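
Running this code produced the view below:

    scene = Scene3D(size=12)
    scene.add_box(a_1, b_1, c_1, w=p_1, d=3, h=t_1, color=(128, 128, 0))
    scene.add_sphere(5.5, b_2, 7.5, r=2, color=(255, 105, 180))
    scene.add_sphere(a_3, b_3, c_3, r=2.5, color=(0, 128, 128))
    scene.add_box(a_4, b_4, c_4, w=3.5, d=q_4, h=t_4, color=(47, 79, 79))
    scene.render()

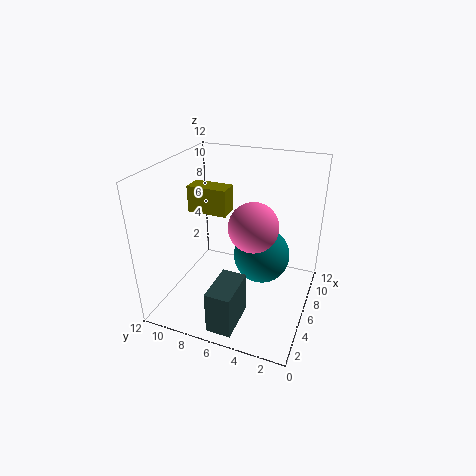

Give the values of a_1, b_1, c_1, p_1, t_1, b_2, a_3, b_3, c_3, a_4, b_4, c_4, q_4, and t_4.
a_1 = 3.5, b_1 = 6, c_1 = 9, p_1 = 1.5, t_1 = 2, b_2 = 4.5, a_3 = 8, b_3 = 4.5, c_3 = 3.5, a_4 = 0.5, b_4 = 4.5, c_4 = 0.5, q_4 = 2, t_4 = 3.5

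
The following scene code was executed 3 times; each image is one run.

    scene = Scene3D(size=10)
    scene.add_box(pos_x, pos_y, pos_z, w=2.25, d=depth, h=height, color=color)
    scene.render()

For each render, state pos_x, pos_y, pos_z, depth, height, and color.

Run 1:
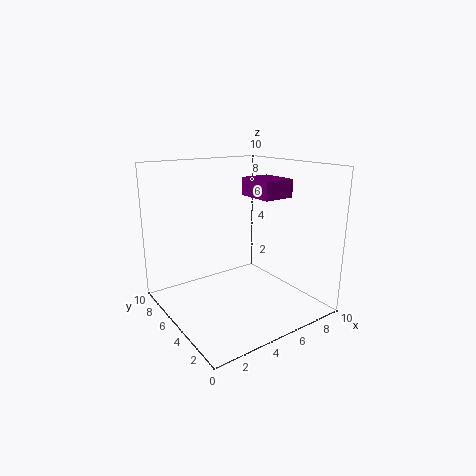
pos_x = 6, pos_y = 3.25, pos_z = 7.75, depth = 2.75, height = 1.25, color = 'purple'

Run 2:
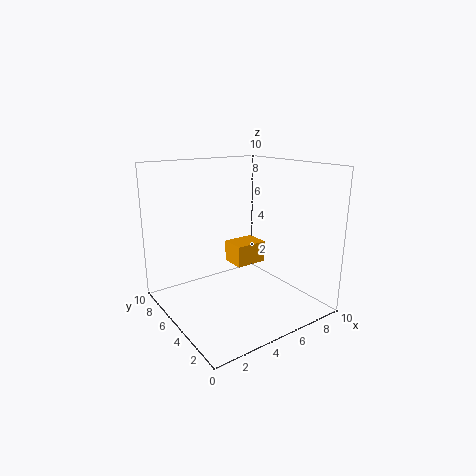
pos_x = 4.75, pos_y = 4.5, pos_z = 3, depth = 1.75, height = 1.5, color = 'orange'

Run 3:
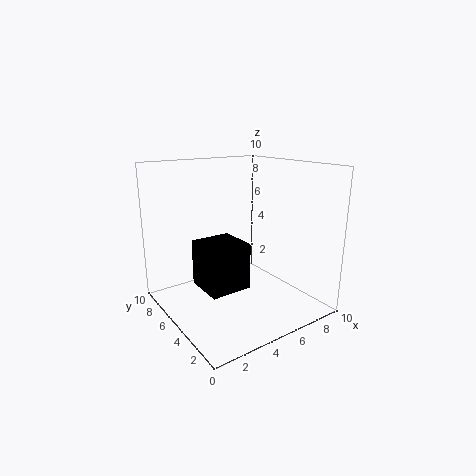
pos_x = 0.25, pos_y = 0.25, pos_z = 4, depth = 2.25, height = 2.5, color = 'black'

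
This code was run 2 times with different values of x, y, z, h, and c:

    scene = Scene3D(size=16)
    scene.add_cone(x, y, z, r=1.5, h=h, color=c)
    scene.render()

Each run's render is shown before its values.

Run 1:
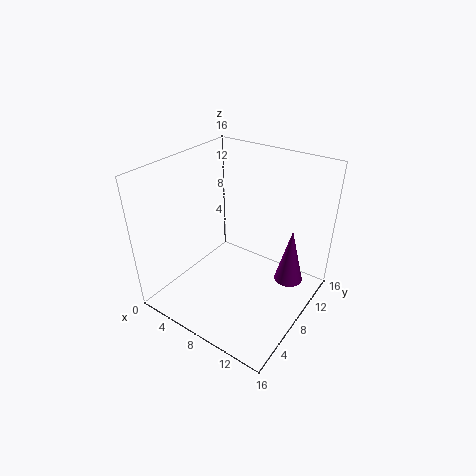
x = 14
y = 9
z = 4.5
h = 6
c = 'purple'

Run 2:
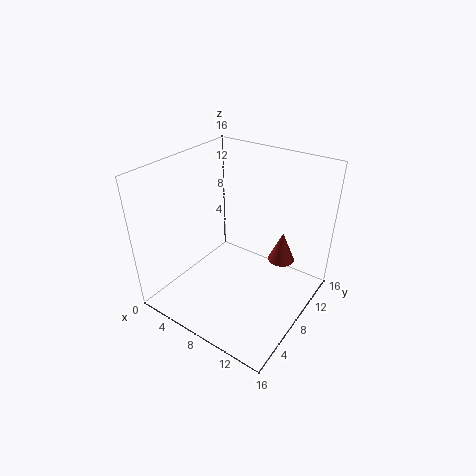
x = 12
y = 11
z = 5
h = 3.5
c = 'brown'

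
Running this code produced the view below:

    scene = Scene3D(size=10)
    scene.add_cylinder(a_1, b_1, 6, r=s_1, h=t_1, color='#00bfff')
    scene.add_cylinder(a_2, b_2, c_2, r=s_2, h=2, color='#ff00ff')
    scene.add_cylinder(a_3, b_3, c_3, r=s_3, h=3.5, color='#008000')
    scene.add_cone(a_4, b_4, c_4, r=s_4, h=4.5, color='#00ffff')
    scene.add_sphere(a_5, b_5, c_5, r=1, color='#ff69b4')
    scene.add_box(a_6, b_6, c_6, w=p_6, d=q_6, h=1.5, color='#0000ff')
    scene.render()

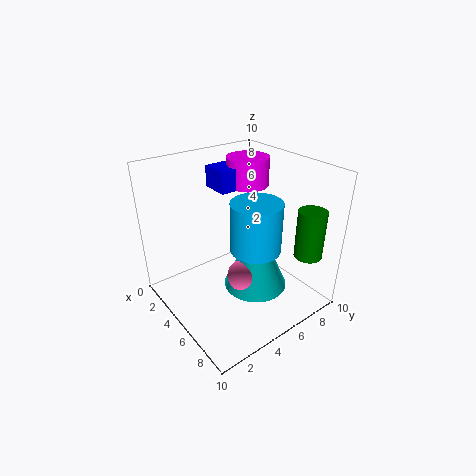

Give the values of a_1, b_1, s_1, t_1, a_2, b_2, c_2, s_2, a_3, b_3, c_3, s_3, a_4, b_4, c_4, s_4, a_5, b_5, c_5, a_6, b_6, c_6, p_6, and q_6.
a_1 = 8; b_1 = 4; s_1 = 1.5; t_1 = 3; a_2 = 3.5; b_2 = 7; c_2 = 8; s_2 = 1.5; a_3 = 8; b_3 = 9; c_3 = 3.5; s_3 = 1; a_4 = 7.5; b_4 = 4.5; c_4 = 3; s_4 = 2; a_5 = 7.5; b_5 = 3.5; c_5 = 4; a_6 = 2; b_6 = 4.5; c_6 = 8; p_6 = 2; q_6 = 3.5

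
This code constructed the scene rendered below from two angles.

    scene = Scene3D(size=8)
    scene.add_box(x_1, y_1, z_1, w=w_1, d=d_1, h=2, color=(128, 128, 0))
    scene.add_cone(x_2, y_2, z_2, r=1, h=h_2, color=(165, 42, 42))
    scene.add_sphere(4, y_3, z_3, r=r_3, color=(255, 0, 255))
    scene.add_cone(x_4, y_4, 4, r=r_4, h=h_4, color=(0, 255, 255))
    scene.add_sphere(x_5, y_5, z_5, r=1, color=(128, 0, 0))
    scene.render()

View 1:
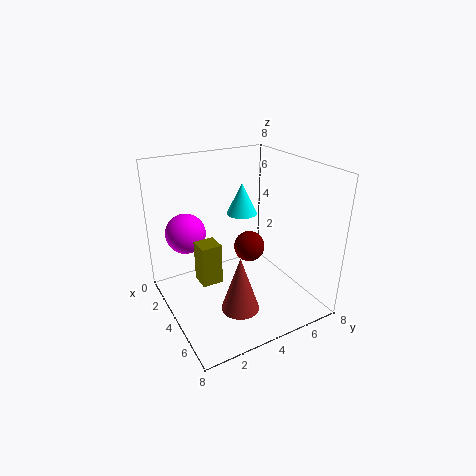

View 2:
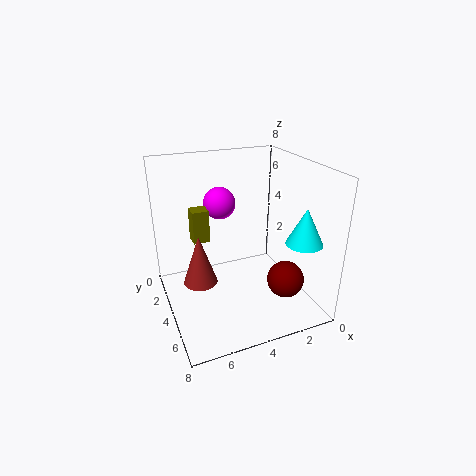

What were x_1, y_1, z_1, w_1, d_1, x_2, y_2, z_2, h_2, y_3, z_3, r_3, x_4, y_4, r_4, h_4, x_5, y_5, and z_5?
x_1 = 5
y_1 = 1
z_1 = 3
w_1 = 1
d_1 = 1
x_2 = 6
y_2 = 3
z_2 = 1
h_2 = 3
y_3 = 1
z_3 = 5
r_3 = 1
x_4 = 1
y_4 = 6
r_4 = 1
h_4 = 2
x_5 = 2
y_5 = 6
z_5 = 2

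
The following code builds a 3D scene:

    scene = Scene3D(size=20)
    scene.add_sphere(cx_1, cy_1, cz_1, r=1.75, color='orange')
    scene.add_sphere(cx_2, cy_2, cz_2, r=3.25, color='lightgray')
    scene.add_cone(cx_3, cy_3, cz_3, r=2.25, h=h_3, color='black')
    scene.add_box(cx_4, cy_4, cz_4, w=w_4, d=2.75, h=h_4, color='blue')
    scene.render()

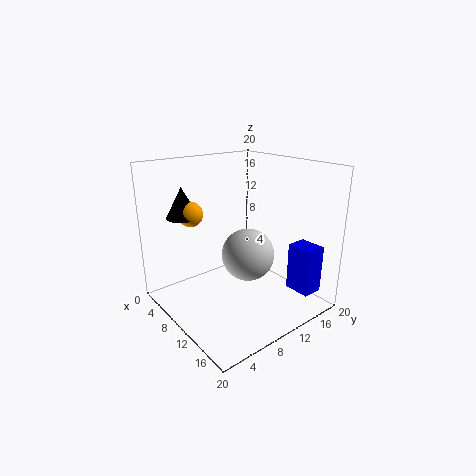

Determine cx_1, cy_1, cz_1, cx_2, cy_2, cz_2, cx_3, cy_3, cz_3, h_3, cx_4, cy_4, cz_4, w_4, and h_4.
cx_1 = 5.5, cy_1 = 5.25, cz_1 = 13.25, cx_2 = 14.5, cy_2 = 8, cz_2 = 9.75, cx_3 = 4.75, cy_3 = 4.5, cz_3 = 12.75, h_3 = 4.25, cx_4 = 16.25, cy_4 = 13.5, cz_4 = 4, w_4 = 3.5, h_4 = 6.25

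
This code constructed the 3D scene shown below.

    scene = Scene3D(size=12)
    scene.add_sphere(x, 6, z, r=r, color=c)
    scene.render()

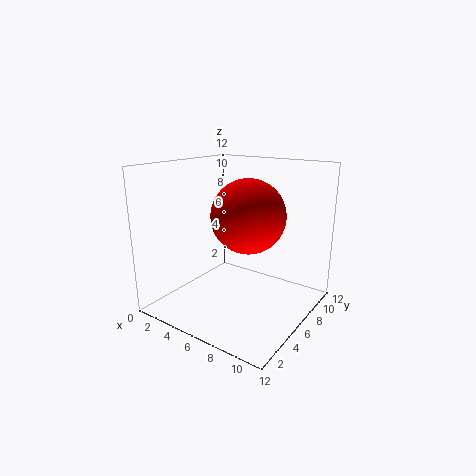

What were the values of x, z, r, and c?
x = 7; z = 8; r = 3; c = 'red'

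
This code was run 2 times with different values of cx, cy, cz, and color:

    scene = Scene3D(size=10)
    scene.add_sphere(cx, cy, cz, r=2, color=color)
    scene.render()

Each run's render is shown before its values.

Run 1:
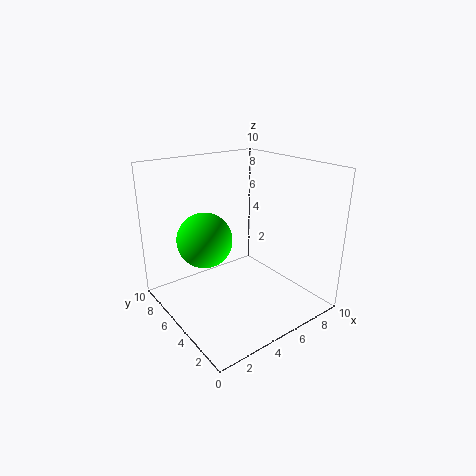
cx = 3.5
cy = 7
cz = 4.5
color = 'lime'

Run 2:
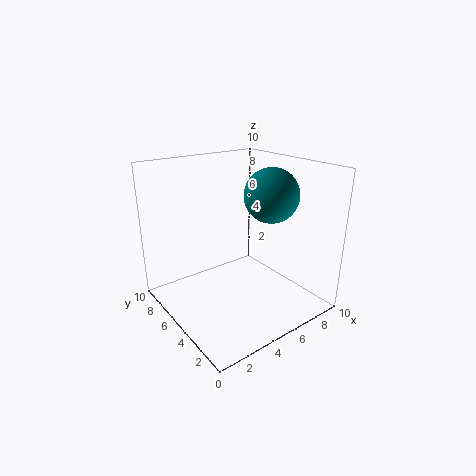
cx = 8
cy = 5
cz = 7.5
color = 'teal'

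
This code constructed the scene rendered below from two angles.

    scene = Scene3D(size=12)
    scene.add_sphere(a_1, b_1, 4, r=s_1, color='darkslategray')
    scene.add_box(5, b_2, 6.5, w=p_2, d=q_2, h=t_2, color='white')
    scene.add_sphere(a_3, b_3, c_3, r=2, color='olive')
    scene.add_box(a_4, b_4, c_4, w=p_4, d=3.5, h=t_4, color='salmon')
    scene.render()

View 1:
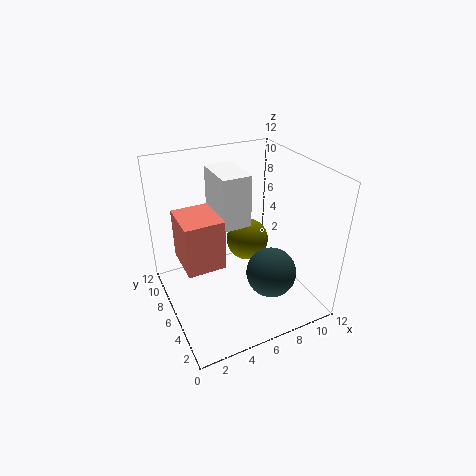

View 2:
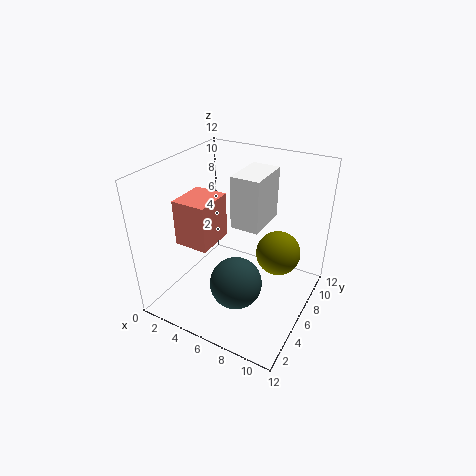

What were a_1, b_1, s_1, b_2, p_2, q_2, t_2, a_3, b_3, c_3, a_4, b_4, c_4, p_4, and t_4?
a_1 = 7.5; b_1 = 3; s_1 = 2; b_2 = 6.5; p_2 = 2.5; q_2 = 4; t_2 = 4.5; a_3 = 8.5; b_3 = 9; c_3 = 3.5; a_4 = 1; b_4 = 4; c_4 = 5; p_4 = 3; t_4 = 4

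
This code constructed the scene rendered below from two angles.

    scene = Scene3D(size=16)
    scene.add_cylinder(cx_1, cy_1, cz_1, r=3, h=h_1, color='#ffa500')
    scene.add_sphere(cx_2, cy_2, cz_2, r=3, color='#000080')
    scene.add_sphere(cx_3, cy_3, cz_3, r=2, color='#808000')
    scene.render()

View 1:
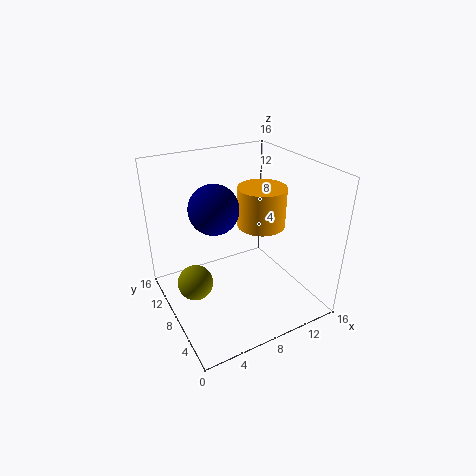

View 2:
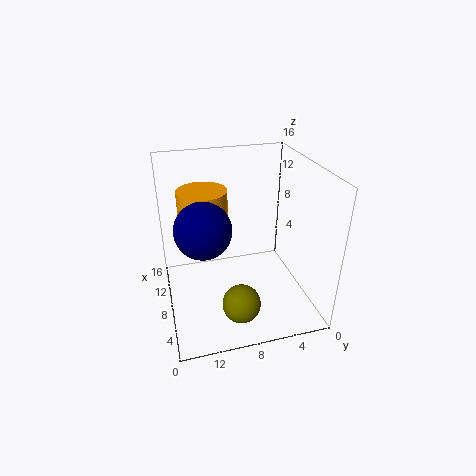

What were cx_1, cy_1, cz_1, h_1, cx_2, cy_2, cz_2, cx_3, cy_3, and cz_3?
cx_1 = 13
cy_1 = 11
cz_1 = 7
h_1 = 5
cx_2 = 7
cy_2 = 12
cz_2 = 10
cx_3 = 3
cy_3 = 9
cz_3 = 3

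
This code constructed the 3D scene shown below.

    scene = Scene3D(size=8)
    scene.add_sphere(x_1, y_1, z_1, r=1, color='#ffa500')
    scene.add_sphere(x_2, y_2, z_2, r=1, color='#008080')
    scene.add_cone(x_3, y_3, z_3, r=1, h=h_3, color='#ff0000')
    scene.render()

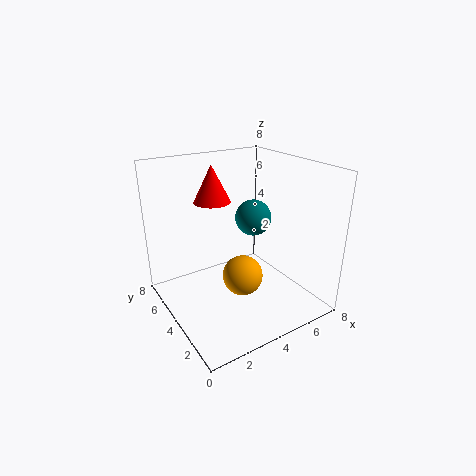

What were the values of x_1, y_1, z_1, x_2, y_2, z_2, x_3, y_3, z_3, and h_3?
x_1 = 3, y_1 = 2, z_1 = 3, x_2 = 5, y_2 = 4, z_2 = 5, x_3 = 3, y_3 = 5, z_3 = 6, h_3 = 2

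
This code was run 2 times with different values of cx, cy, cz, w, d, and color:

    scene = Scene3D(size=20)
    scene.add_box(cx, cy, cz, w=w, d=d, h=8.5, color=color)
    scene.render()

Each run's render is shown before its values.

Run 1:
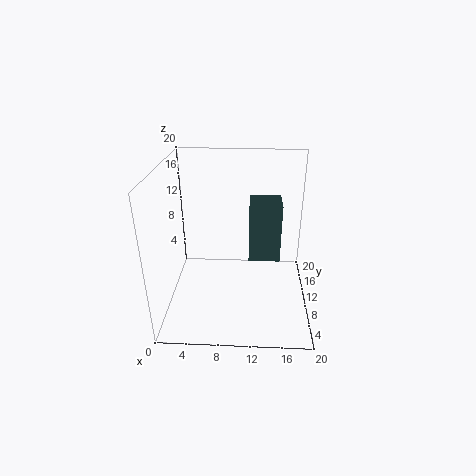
cx = 11.5, cy = 10.5, cz = 6, w = 4.5, d = 4.5, color = 'darkslategray'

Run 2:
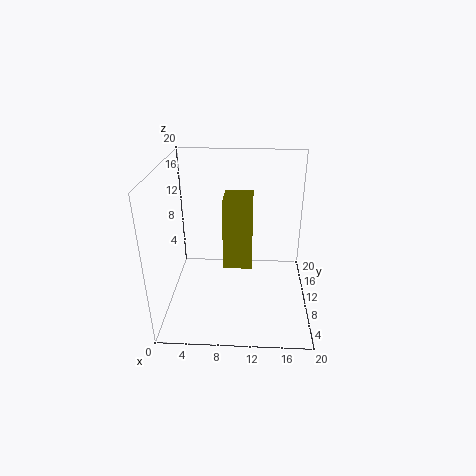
cx = 8.5, cy = 4, cz = 9, w = 3.5, d = 4.5, color = 'olive'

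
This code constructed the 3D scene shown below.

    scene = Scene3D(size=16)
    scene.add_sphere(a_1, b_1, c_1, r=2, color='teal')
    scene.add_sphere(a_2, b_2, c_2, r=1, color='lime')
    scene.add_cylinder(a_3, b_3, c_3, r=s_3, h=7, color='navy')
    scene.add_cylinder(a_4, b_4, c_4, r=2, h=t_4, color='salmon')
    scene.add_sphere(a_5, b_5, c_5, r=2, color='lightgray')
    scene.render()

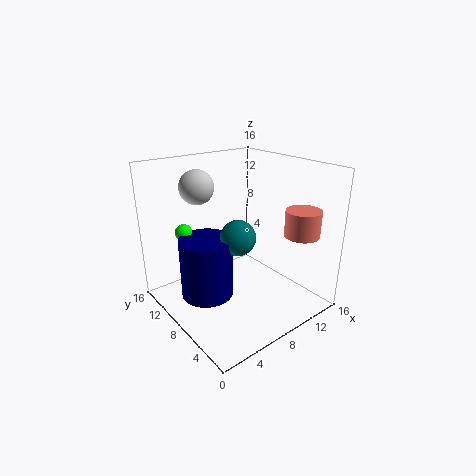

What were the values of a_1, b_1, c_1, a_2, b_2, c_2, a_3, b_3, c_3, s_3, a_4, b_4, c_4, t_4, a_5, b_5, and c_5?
a_1 = 8
b_1 = 8
c_1 = 8
a_2 = 4
b_2 = 13
c_2 = 8
a_3 = 5
b_3 = 10
c_3 = 1
s_3 = 3
a_4 = 14
b_4 = 4
c_4 = 8
t_4 = 3
a_5 = 6
b_5 = 13
c_5 = 13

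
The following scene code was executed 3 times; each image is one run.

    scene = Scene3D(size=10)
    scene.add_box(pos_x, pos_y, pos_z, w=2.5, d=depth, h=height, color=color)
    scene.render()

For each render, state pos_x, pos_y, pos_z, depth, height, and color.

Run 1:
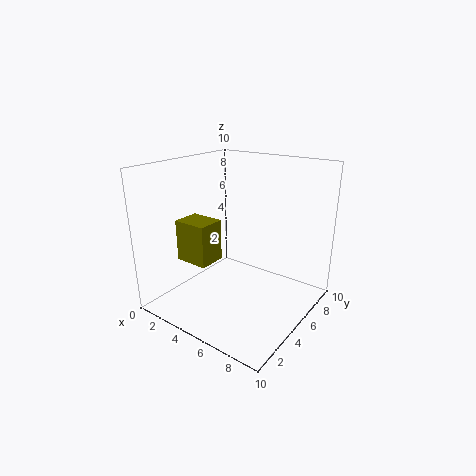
pos_x = 1
pos_y = 3
pos_z = 3
depth = 2
height = 3
color = 'olive'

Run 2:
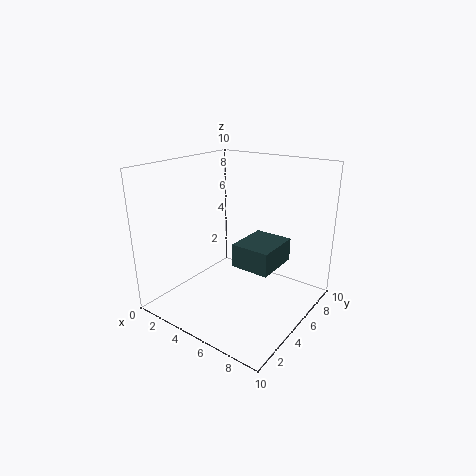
pos_x = 6
pos_y = 3
pos_z = 4
depth = 3
height = 1.5
color = 'darkslategray'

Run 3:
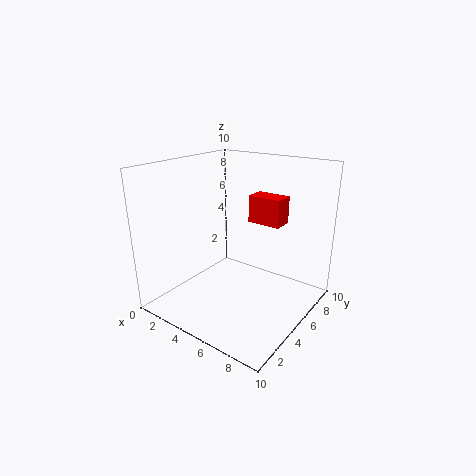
pos_x = 4.5
pos_y = 7
pos_z = 5.5
depth = 1.5
height = 2
color = 'red'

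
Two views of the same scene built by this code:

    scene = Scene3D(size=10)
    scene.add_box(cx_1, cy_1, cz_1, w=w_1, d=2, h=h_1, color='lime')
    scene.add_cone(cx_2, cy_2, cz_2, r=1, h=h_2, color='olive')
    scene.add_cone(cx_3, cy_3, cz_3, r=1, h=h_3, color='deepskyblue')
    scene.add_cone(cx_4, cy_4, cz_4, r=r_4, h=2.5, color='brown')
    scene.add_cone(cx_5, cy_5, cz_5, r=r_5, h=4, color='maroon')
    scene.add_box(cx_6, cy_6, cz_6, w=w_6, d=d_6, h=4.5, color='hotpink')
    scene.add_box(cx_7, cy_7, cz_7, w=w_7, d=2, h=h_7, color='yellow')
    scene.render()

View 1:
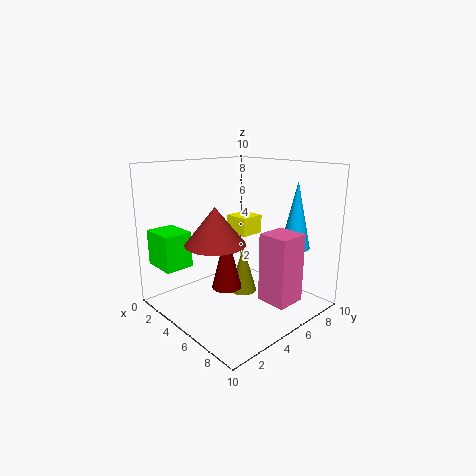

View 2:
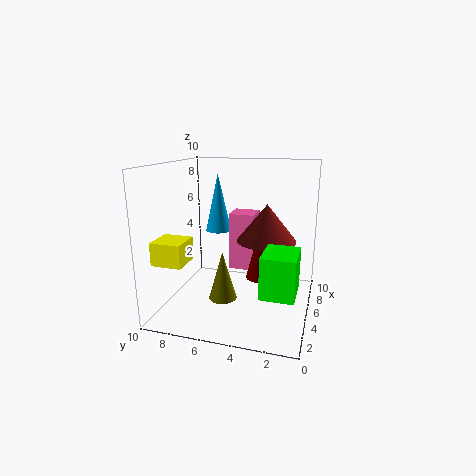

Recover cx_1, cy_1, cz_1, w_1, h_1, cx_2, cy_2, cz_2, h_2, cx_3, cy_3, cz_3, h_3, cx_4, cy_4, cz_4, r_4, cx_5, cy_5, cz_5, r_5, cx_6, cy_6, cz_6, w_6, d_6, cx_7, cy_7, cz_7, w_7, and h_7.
cx_1 = 0.5
cy_1 = 0.5
cz_1 = 3
w_1 = 2.5
h_1 = 2.5
cx_2 = 4.5
cy_2 = 6
cz_2 = 0.5
h_2 = 3.5
cx_3 = 8
cy_3 = 7.5
cz_3 = 4.5
h_3 = 4.5
cx_4 = 5
cy_4 = 3
cz_4 = 5
r_4 = 2
cx_5 = 5.5
cy_5 = 3.5
cz_5 = 2
r_5 = 1
cx_6 = 7.5
cy_6 = 4.5
cz_6 = 1.5
w_6 = 2
d_6 = 2
cx_7 = 1
cy_7 = 7.5
cz_7 = 4
w_7 = 2
h_7 = 1.5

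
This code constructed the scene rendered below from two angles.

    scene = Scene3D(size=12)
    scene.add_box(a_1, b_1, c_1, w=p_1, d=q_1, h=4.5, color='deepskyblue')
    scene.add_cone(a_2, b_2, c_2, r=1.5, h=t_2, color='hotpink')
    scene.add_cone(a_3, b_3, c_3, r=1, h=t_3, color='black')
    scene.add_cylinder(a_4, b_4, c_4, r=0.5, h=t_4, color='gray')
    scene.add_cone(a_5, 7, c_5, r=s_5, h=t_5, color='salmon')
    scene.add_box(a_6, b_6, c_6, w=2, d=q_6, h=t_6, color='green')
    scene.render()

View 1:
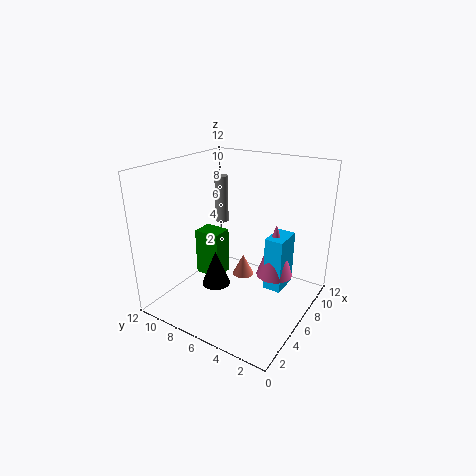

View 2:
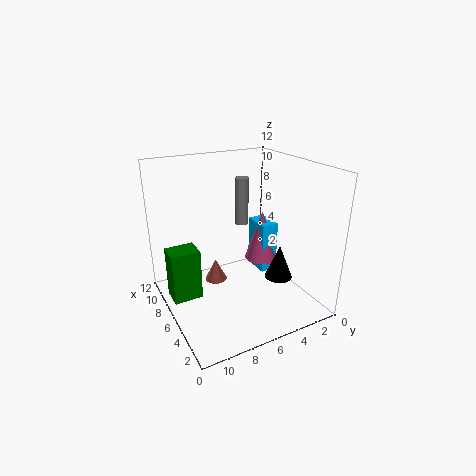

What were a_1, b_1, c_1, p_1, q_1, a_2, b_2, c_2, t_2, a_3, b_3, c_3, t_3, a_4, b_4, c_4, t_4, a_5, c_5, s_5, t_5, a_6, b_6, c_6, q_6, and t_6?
a_1 = 6, b_1 = 2, c_1 = 2, p_1 = 2.5, q_1 = 1.5, a_2 = 7, b_2 = 3, c_2 = 3, t_2 = 4.5, a_3 = 1.5, b_3 = 5, c_3 = 4.5, t_3 = 2.5, a_4 = 4.5, b_4 = 6.5, c_4 = 8, t_4 = 3.5, a_5 = 8.5, c_5 = 1, s_5 = 1, t_5 = 2, a_6 = 7, b_6 = 9, c_6 = 0.5, q_6 = 2.5, t_6 = 4.5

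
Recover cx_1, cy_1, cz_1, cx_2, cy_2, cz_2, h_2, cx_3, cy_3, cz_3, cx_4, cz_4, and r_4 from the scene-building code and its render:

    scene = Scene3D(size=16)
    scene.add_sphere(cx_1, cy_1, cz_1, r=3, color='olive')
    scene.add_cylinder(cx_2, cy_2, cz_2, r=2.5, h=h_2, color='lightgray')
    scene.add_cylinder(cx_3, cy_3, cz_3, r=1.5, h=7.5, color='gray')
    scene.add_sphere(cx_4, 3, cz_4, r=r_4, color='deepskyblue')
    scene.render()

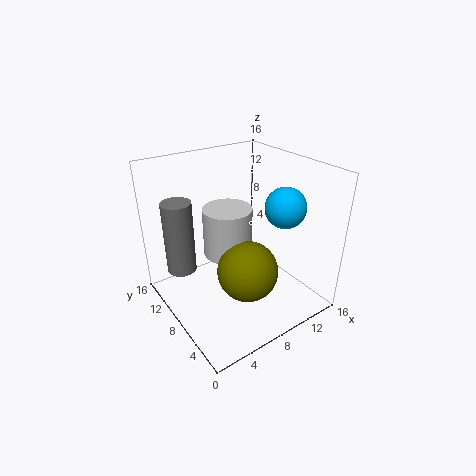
cx_1 = 6
cy_1 = 3.5
cz_1 = 7
cx_2 = 6
cy_2 = 7
cz_2 = 7.5
h_2 = 5
cx_3 = 1.5
cy_3 = 9
cz_3 = 6
cx_4 = 10
cz_4 = 13
r_4 = 2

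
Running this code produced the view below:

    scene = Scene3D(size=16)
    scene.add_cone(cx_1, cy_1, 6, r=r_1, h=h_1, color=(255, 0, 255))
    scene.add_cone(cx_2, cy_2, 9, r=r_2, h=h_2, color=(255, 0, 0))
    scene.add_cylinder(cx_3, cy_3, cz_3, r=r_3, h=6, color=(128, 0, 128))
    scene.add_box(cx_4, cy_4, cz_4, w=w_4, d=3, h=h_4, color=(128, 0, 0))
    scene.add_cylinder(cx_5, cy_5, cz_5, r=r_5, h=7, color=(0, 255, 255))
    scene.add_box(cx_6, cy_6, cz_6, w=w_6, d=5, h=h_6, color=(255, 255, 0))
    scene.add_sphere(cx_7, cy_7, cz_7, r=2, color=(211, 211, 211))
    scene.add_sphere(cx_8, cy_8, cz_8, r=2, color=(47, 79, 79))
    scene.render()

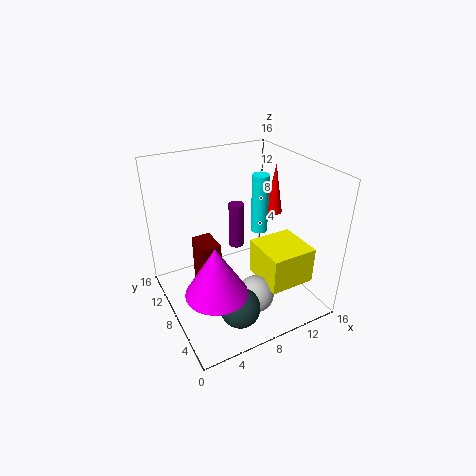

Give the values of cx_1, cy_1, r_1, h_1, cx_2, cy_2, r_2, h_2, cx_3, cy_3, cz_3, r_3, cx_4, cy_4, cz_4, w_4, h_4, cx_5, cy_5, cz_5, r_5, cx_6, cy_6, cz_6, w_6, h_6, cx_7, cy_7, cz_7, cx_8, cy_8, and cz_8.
cx_1 = 3, cy_1 = 3, r_1 = 3, h_1 = 5, cx_2 = 14, cy_2 = 10, r_2 = 1, h_2 = 6, cx_3 = 11, cy_3 = 14, cz_3 = 3, r_3 = 1, cx_4 = 3, cy_4 = 6, cz_4 = 3, w_4 = 2, h_4 = 6, cx_5 = 12, cy_5 = 10, cz_5 = 7, r_5 = 1, cx_6 = 9, cy_6 = 2, cz_6 = 4, w_6 = 5, h_6 = 4, cx_7 = 8, cy_7 = 4, cz_7 = 3, cx_8 = 5, cy_8 = 2, cz_8 = 4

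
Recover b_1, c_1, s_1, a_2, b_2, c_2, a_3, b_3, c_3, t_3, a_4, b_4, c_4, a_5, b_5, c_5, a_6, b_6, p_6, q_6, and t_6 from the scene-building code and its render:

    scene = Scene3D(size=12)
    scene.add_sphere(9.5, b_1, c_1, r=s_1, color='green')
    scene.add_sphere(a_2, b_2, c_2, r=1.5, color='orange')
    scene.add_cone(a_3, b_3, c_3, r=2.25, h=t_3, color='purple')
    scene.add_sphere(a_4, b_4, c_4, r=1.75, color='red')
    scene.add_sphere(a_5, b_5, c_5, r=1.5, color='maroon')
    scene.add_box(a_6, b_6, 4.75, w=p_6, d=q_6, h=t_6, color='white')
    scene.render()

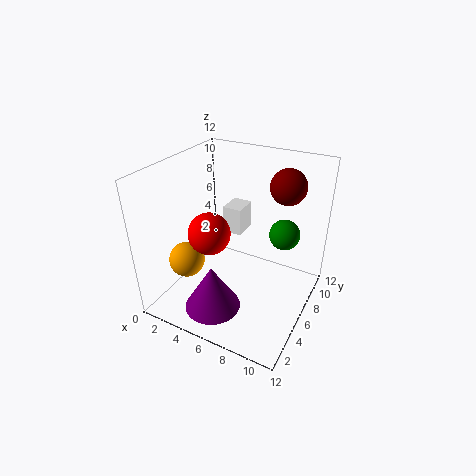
b_1 = 7.5
c_1 = 6.5
s_1 = 1.25
a_2 = 2.25
b_2 = 3.75
c_2 = 4
a_3 = 5.5
b_3 = 2.5
c_3 = 1.25
t_3 = 3.75
a_4 = 4
b_4 = 4.75
c_4 = 6.5
a_5 = 9
b_5 = 9
c_5 = 10
a_6 = 3.25
b_6 = 8.25
p_6 = 1.75
q_6 = 2.25
t_6 = 2.5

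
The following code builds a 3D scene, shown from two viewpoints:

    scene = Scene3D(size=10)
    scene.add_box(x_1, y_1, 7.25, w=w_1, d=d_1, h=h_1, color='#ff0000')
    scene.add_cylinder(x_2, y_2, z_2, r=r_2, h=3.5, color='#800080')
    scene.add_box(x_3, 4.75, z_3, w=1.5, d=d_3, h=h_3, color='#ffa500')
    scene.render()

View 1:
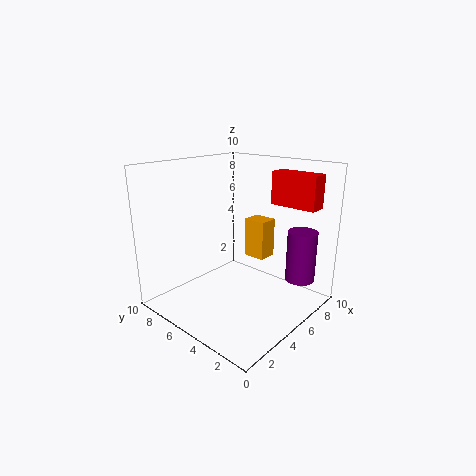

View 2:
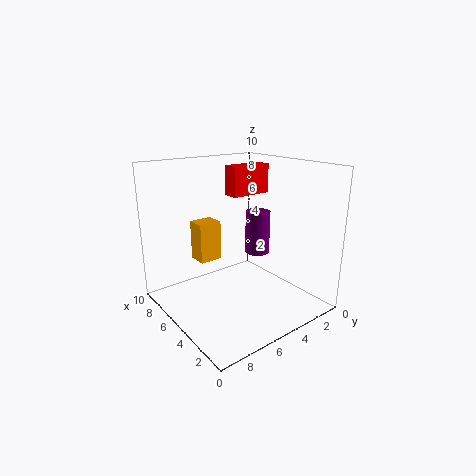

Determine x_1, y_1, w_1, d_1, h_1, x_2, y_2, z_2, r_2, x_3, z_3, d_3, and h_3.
x_1 = 7, y_1 = 0.5, w_1 = 1.25, d_1 = 3.25, h_1 = 2.25, x_2 = 7.25, y_2 = 1.25, z_2 = 2.25, r_2 = 1, x_3 = 7.5, z_3 = 2.5, d_3 = 1.75, h_3 = 3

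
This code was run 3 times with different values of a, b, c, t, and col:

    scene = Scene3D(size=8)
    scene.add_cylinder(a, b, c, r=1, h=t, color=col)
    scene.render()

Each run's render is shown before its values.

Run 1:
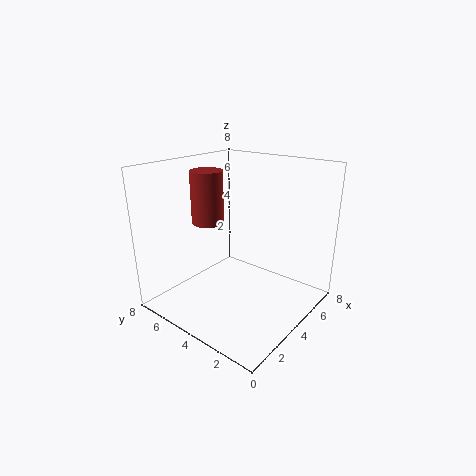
a = 4.75
b = 7
c = 4
t = 3.25
col = 'brown'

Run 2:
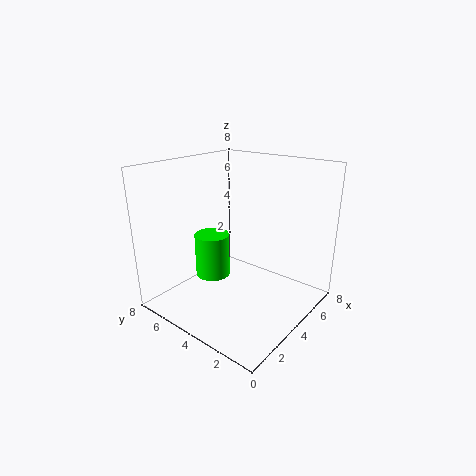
a = 3.5
b = 5.5
c = 1.5
t = 2.5
col = 'lime'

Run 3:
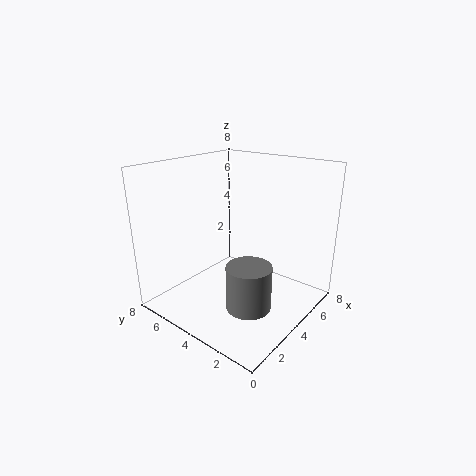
a = 1
b = 1
c = 2.5
t = 2
col = 'gray'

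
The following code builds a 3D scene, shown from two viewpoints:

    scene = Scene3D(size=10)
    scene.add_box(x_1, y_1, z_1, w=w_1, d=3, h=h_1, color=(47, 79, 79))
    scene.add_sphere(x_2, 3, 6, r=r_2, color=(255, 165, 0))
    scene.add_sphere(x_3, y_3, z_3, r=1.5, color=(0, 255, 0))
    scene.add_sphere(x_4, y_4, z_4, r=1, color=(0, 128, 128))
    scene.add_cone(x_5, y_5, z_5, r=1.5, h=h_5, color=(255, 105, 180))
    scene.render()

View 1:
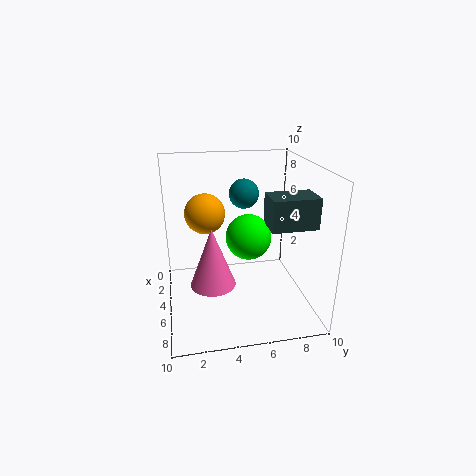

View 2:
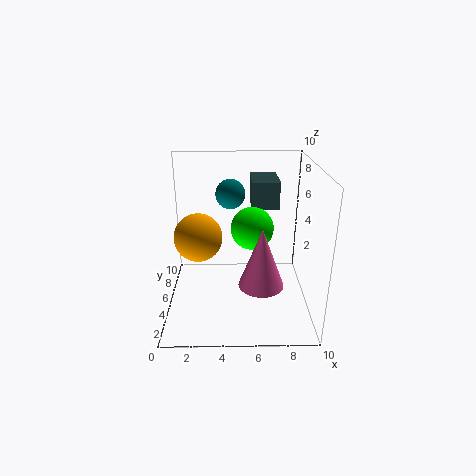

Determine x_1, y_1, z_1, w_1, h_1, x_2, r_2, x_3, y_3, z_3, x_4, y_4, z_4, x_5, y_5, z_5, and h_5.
x_1 = 6
y_1 = 6.5
z_1 = 6.5
w_1 = 2
h_1 = 2
x_2 = 2.5
r_2 = 1.5
x_3 = 6
y_3 = 5.5
z_3 = 5.5
x_4 = 4.5
y_4 = 5.5
z_4 = 8
x_5 = 6.5
y_5 = 3
z_5 = 2.5
h_5 = 4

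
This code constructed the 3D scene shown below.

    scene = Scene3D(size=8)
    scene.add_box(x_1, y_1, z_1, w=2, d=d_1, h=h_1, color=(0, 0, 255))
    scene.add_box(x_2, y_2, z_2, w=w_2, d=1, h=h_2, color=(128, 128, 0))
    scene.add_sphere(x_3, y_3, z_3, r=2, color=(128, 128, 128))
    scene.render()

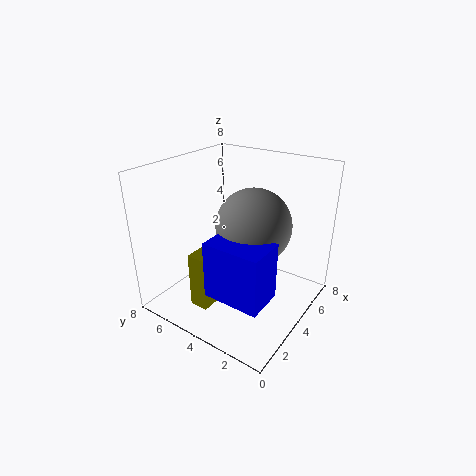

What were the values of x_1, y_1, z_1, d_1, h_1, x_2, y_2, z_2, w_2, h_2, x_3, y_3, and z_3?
x_1 = 1
y_1 = 1
z_1 = 2
d_1 = 3
h_1 = 3
x_2 = 1
y_2 = 4
z_2 = 1
w_2 = 2
h_2 = 3
x_3 = 4
y_3 = 3
z_3 = 5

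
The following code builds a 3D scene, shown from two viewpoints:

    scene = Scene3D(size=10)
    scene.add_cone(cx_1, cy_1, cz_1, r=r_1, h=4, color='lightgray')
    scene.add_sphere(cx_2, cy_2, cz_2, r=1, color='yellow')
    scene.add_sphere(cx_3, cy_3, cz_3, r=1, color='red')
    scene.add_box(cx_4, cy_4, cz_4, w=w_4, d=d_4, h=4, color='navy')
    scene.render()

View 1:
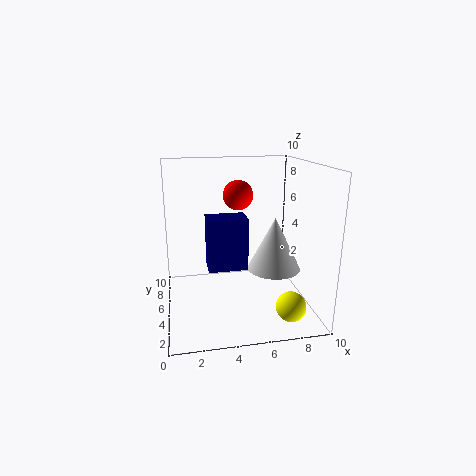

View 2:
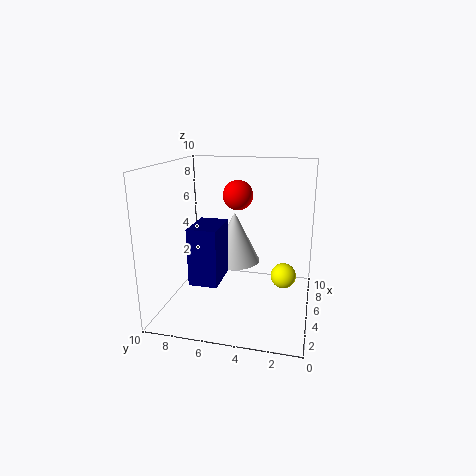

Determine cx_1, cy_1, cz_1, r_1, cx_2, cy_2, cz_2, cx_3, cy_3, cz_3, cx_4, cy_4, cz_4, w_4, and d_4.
cx_1 = 8
cy_1 = 6
cz_1 = 2
r_1 = 2
cx_2 = 8
cy_2 = 2
cz_2 = 1
cx_3 = 5
cy_3 = 5
cz_3 = 8
cx_4 = 3
cy_4 = 6
cz_4 = 2
w_4 = 3
d_4 = 2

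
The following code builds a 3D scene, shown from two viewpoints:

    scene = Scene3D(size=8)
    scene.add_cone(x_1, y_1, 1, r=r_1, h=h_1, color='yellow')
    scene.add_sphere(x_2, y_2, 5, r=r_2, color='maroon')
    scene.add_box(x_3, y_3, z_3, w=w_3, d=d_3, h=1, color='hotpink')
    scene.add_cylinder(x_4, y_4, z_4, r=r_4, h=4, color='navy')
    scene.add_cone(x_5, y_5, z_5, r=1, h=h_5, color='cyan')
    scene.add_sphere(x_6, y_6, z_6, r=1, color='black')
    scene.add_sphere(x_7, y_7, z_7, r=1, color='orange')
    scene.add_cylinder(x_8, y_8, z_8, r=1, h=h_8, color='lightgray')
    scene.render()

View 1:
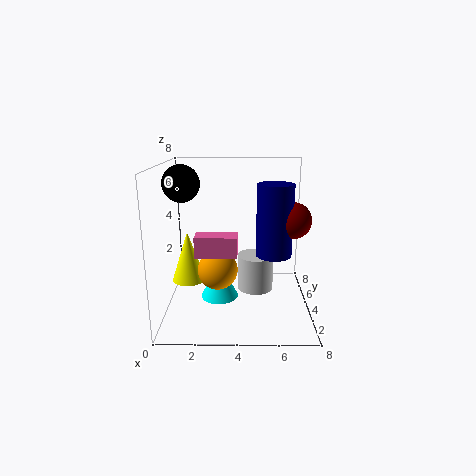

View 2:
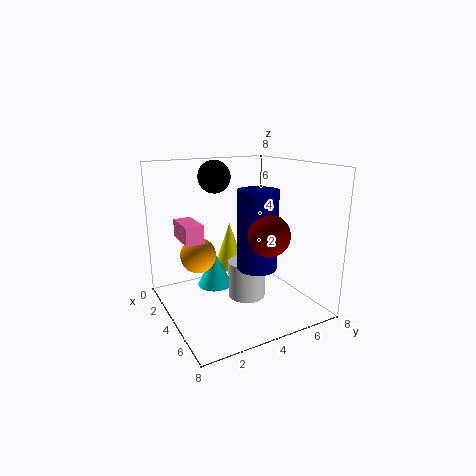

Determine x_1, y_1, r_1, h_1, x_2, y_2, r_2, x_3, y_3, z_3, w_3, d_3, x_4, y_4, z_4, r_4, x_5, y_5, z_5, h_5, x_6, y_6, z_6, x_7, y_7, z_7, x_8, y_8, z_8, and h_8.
x_1 = 1; y_1 = 5; r_1 = 1; h_1 = 3; x_2 = 7; y_2 = 4; r_2 = 1; x_3 = 2; y_3 = 1; z_3 = 4; w_3 = 2; d_3 = 1; x_4 = 6; y_4 = 4; z_4 = 3; r_4 = 1; x_5 = 3; y_5 = 3; z_5 = 1; h_5 = 2; x_6 = 1; y_6 = 4; z_6 = 7; x_7 = 3; y_7 = 2; z_7 = 3; x_8 = 5; y_8 = 4; z_8 = 1; h_8 = 2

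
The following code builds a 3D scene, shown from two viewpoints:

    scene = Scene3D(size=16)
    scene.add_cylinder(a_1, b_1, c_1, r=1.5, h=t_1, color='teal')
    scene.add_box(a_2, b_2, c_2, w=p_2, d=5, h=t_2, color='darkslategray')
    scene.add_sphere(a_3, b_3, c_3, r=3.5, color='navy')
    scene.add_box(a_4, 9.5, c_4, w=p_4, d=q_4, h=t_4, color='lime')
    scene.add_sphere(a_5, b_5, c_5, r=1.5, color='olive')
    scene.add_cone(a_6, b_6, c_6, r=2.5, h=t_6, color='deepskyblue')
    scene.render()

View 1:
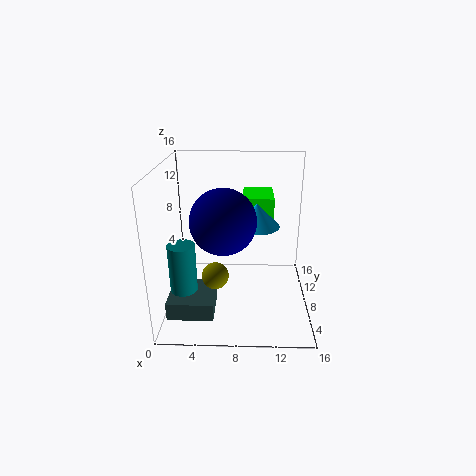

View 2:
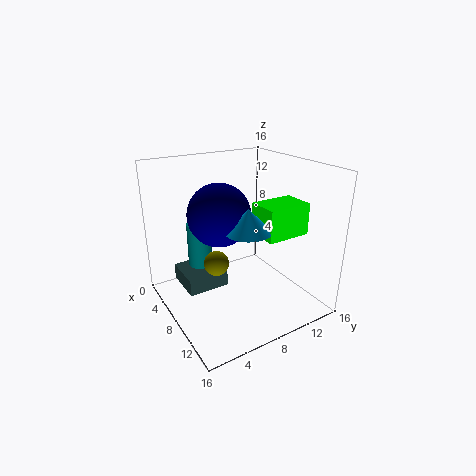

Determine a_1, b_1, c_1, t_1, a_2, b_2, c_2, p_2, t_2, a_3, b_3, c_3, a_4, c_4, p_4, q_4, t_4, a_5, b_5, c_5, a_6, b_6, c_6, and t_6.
a_1 = 2, b_1 = 6, c_1 = 2, t_1 = 6, a_2 = 0.5, b_2 = 3, c_2 = 0.5, p_2 = 5, t_2 = 2, a_3 = 6.5, b_3 = 6.5, c_3 = 10.5, a_4 = 8.5, c_4 = 8.5, p_4 = 3.5, q_4 = 5, t_4 = 3.5, a_5 = 5.5, b_5 = 6.5, c_5 = 4, a_6 = 10, b_6 = 8, c_6 = 9.5, t_6 = 2.5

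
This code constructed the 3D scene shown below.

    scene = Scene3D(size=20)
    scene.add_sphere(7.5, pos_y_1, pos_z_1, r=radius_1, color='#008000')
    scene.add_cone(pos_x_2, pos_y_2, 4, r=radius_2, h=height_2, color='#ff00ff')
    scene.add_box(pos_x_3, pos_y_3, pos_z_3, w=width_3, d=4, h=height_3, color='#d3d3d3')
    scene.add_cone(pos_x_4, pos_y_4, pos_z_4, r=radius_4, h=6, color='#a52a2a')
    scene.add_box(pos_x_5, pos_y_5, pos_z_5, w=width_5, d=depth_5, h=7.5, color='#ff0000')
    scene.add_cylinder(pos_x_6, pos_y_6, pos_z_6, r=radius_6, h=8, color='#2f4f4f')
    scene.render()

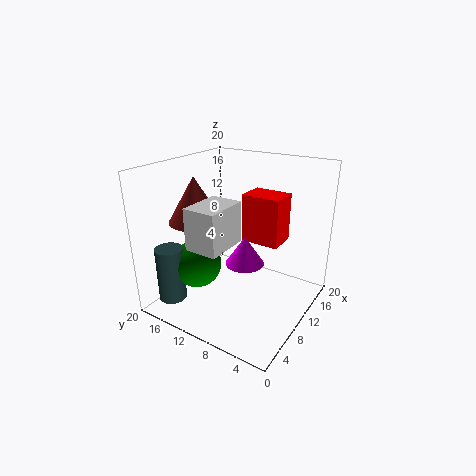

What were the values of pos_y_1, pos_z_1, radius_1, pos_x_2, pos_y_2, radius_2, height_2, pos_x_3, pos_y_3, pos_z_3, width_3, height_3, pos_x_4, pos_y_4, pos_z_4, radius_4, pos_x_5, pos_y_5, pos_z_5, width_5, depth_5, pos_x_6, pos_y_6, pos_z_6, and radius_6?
pos_y_1 = 15.5; pos_z_1 = 5.5; radius_1 = 3.5; pos_x_2 = 13.5; pos_y_2 = 11; radius_2 = 3; height_2 = 4.5; pos_x_3 = 0.5; pos_y_3 = 7; pos_z_3 = 12; width_3 = 5.5; height_3 = 5; pos_x_4 = 6; pos_y_4 = 14; pos_z_4 = 13; radius_4 = 3.5; pos_x_5 = 15; pos_y_5 = 6.5; pos_z_5 = 7; width_5 = 4.5; depth_5 = 6; pos_x_6 = 4.5; pos_y_6 = 18; pos_z_6 = 0.5; radius_6 = 2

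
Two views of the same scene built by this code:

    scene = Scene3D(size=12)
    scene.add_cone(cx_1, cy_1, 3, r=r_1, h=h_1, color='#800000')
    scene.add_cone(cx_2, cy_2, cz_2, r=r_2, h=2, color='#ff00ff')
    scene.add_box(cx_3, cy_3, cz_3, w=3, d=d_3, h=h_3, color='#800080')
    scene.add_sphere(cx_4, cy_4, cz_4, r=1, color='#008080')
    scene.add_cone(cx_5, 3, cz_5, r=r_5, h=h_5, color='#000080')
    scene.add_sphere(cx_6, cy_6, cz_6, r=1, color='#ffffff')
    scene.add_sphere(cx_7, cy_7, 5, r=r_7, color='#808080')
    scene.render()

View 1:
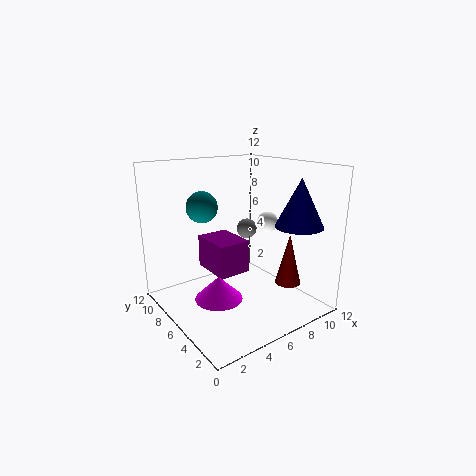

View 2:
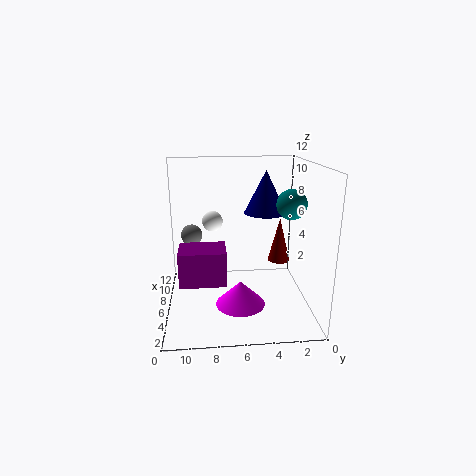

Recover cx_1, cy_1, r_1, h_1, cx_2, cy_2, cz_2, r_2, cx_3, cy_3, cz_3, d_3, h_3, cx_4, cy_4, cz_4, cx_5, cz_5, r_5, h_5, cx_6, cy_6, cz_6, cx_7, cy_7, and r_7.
cx_1 = 8; cy_1 = 2; r_1 = 1; h_1 = 4; cx_2 = 4; cy_2 = 6; cz_2 = 1; r_2 = 2; cx_3 = 5; cy_3 = 7; cz_3 = 2; d_3 = 4; h_3 = 3; cx_4 = 1; cy_4 = 3; cz_4 = 10; cx_5 = 10; cz_5 = 7; r_5 = 2; h_5 = 4; cx_6 = 11; cy_6 = 8; cz_6 = 6; cx_7 = 10; cy_7 = 10; r_7 = 1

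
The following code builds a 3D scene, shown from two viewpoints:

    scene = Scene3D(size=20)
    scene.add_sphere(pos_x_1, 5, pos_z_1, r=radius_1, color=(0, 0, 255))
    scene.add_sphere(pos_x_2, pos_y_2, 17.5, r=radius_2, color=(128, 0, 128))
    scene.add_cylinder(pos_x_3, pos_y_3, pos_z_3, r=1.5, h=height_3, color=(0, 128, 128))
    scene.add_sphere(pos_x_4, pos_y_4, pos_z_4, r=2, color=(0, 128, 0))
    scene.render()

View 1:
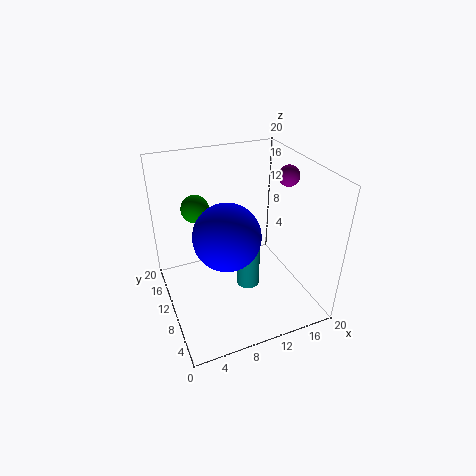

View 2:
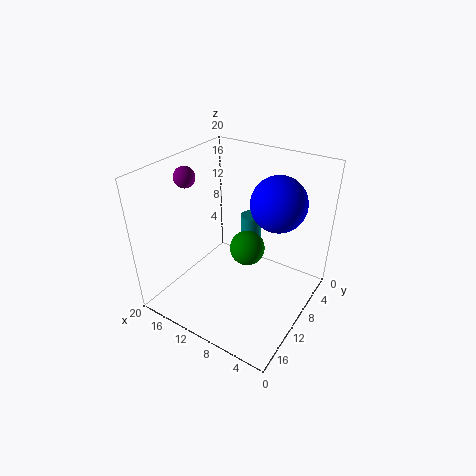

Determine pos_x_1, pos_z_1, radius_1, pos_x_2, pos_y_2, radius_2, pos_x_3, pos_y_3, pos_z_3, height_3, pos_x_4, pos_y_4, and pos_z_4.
pos_x_1 = 6.5
pos_z_1 = 14
radius_1 = 4
pos_x_2 = 18
pos_y_2 = 11
radius_2 = 1.5
pos_x_3 = 10
pos_y_3 = 6.5
pos_z_3 = 5
height_3 = 7
pos_x_4 = 5.5
pos_y_4 = 15
pos_z_4 = 13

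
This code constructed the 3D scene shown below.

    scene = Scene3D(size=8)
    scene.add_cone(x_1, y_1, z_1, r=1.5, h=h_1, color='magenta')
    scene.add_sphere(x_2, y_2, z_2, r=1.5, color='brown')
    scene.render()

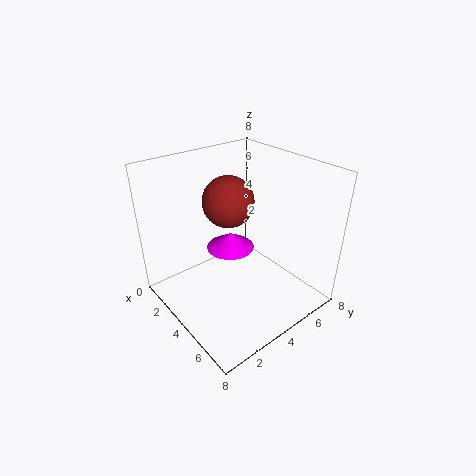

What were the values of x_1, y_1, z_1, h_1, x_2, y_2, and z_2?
x_1 = 2, y_1 = 5, z_1 = 2, h_1 = 1, x_2 = 2.5, y_2 = 4.5, z_2 = 5.5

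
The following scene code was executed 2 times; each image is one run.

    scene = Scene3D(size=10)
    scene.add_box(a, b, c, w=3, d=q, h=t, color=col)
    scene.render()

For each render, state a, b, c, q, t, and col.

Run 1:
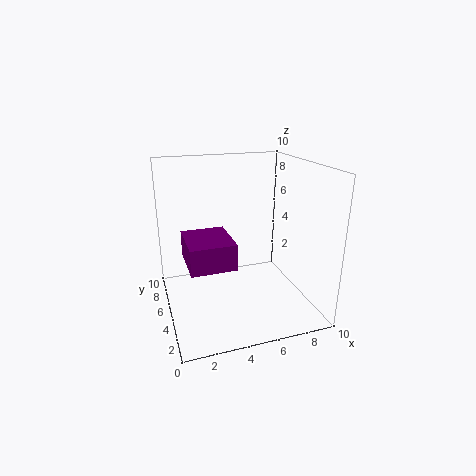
a = 1.25, b = 2.75, c = 3.75, q = 3.5, t = 1.75, col = 'purple'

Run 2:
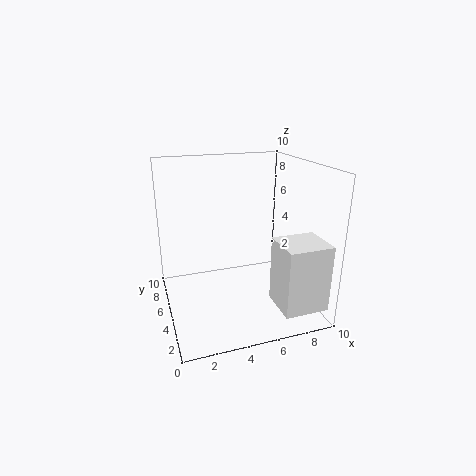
a = 6.75, b = 0.5, c = 1, q = 2.75, t = 4.5, col = 'white'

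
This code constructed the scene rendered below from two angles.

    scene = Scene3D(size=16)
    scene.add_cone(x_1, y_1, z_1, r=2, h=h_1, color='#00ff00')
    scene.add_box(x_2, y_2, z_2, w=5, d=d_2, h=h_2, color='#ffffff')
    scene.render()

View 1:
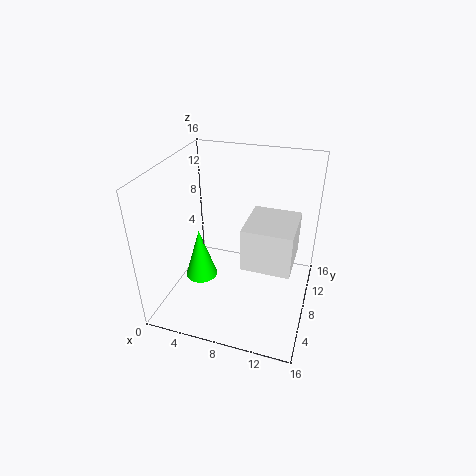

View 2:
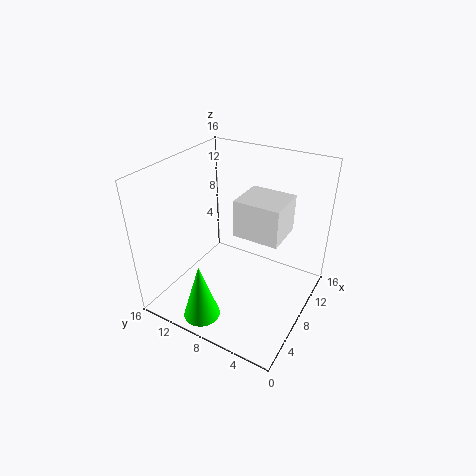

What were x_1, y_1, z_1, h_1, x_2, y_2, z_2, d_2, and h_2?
x_1 = 2.5
y_1 = 9.5
z_1 = 0.5
h_1 = 6.5
x_2 = 9.5
y_2 = 4
z_2 = 7
d_2 = 5.5
h_2 = 4.5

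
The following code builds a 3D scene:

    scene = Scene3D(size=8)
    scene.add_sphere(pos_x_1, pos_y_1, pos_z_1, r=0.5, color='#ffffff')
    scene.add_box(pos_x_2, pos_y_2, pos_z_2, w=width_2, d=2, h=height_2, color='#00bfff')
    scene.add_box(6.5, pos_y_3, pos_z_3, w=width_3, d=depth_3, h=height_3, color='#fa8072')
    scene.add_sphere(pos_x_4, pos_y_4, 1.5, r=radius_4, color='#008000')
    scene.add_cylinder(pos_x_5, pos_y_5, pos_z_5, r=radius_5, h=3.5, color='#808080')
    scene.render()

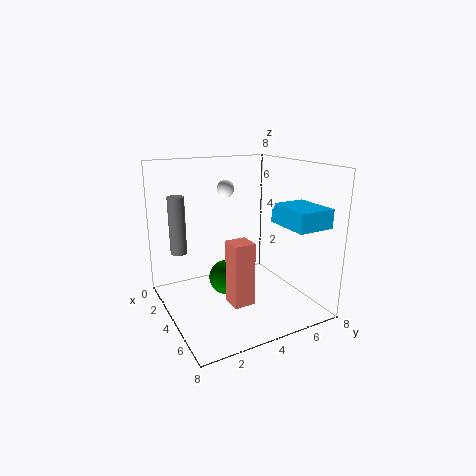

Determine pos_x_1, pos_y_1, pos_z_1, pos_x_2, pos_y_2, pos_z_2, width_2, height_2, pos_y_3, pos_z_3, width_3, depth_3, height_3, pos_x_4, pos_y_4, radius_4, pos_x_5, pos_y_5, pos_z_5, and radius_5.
pos_x_1 = 2.5
pos_y_1 = 4
pos_z_1 = 6.5
pos_x_2 = 5
pos_y_2 = 5.5
pos_z_2 = 5
width_2 = 2.5
height_2 = 1
pos_y_3 = 2
pos_z_3 = 2
width_3 = 1
depth_3 = 1
height_3 = 3
pos_x_4 = 3.5
pos_y_4 = 3.5
radius_4 = 1
pos_x_5 = 1
pos_y_5 = 1.5
pos_z_5 = 2.5
radius_5 = 0.5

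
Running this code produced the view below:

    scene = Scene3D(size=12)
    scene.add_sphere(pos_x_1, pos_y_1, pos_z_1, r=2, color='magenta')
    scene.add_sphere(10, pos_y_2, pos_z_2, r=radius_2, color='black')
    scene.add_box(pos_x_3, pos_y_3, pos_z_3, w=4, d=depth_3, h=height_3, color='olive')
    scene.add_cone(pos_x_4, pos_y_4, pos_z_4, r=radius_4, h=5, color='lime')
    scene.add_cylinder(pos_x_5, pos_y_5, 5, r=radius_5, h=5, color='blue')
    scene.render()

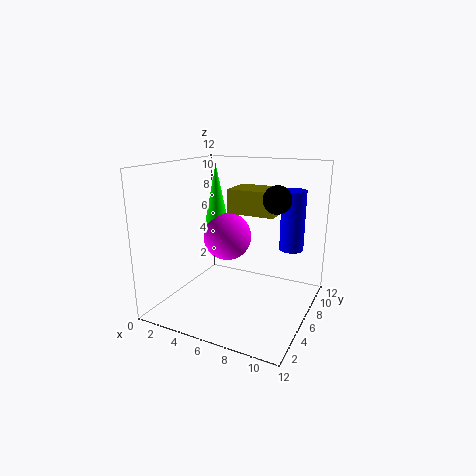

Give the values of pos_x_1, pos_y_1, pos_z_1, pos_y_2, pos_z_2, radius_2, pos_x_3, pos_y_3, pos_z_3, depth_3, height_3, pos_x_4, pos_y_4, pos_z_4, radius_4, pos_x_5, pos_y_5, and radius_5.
pos_x_1 = 5, pos_y_1 = 6, pos_z_1 = 6, pos_y_2 = 4, pos_z_2 = 10, radius_2 = 1, pos_x_3 = 5, pos_y_3 = 6, pos_z_3 = 8, depth_3 = 3, height_3 = 2, pos_x_4 = 4, pos_y_4 = 6, pos_z_4 = 7, radius_4 = 1, pos_x_5 = 10, pos_y_5 = 8, radius_5 = 1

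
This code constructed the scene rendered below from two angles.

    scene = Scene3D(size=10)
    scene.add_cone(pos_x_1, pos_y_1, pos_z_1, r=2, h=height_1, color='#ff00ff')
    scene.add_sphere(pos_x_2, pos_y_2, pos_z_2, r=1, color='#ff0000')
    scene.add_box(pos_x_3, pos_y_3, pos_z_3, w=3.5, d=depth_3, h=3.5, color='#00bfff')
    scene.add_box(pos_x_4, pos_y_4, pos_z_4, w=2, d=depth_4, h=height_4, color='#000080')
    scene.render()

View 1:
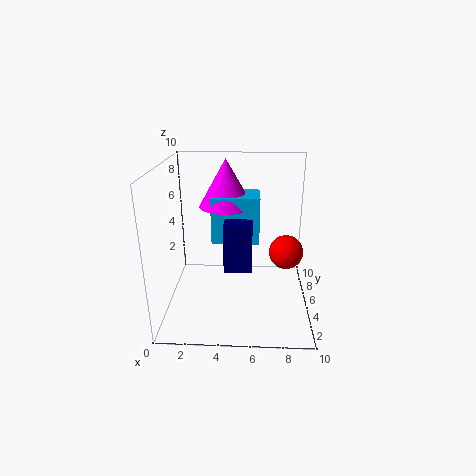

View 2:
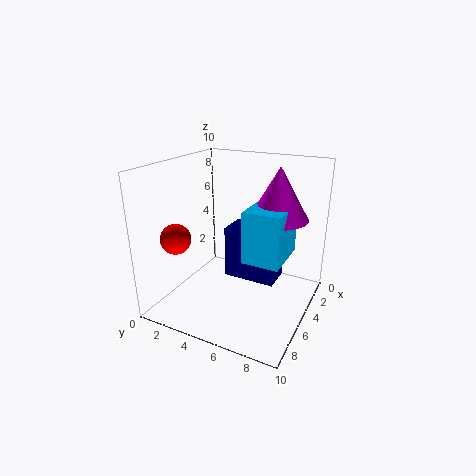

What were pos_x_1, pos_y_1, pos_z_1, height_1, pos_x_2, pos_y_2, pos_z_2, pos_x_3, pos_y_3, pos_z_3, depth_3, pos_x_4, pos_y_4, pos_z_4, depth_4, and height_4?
pos_x_1 = 4
pos_y_1 = 7.5
pos_z_1 = 6.5
height_1 = 3.5
pos_x_2 = 8
pos_y_2 = 2
pos_z_2 = 5.5
pos_x_3 = 3
pos_y_3 = 6
pos_z_3 = 4
depth_3 = 2.5
pos_x_4 = 4
pos_y_4 = 4.5
pos_z_4 = 2.5
depth_4 = 3.5
height_4 = 3.5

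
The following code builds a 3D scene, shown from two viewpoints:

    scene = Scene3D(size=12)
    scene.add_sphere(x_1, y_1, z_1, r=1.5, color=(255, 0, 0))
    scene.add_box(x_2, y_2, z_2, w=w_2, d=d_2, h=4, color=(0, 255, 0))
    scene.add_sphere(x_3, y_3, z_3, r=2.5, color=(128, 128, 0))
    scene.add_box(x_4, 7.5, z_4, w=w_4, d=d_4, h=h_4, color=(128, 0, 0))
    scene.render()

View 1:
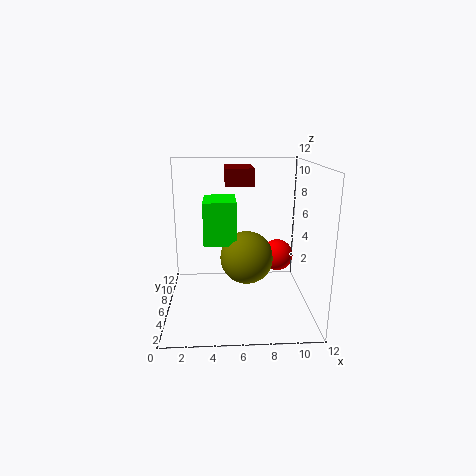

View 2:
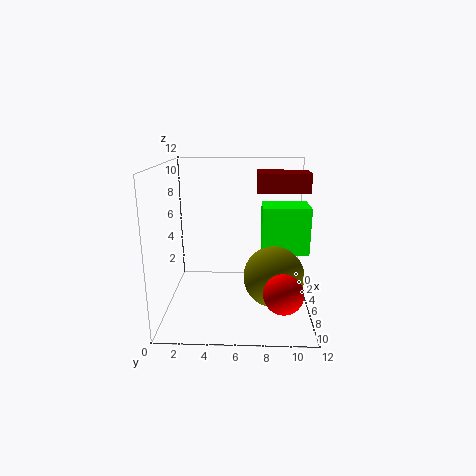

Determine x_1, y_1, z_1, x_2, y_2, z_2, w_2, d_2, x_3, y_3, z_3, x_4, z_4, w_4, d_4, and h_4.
x_1 = 10, y_1 = 9.5, z_1 = 3, x_2 = 3, y_2 = 8, z_2 = 4.5, w_2 = 3, d_2 = 4, x_3 = 7, y_3 = 9, z_3 = 3, x_4 = 5, z_4 = 10, w_4 = 2.5, d_4 = 4, h_4 = 1.5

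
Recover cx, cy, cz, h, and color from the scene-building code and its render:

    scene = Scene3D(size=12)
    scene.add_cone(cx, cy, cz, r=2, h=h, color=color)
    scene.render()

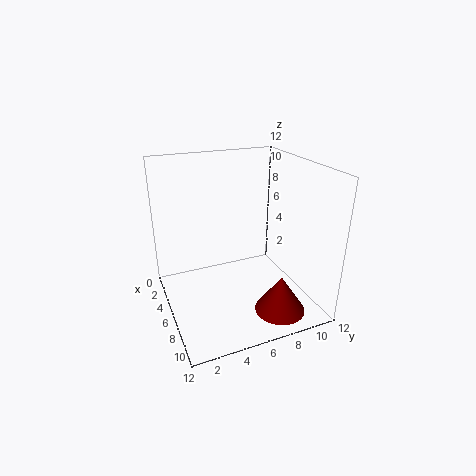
cx = 10, cy = 8, cz = 1, h = 3, color = 'maroon'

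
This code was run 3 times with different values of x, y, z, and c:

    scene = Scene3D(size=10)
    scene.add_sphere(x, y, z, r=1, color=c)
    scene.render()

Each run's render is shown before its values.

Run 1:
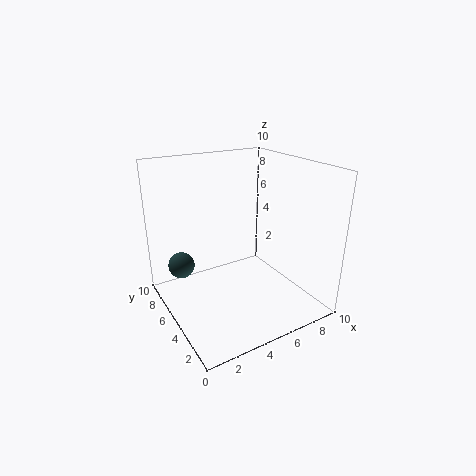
x = 2, y = 8.5, z = 2, c = 'darkslategray'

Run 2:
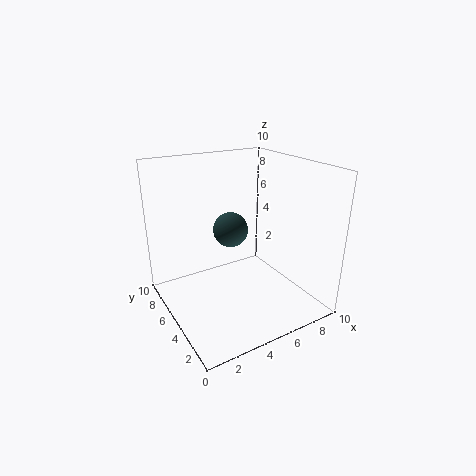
x = 3, y = 2.5, z = 7, c = 'darkslategray'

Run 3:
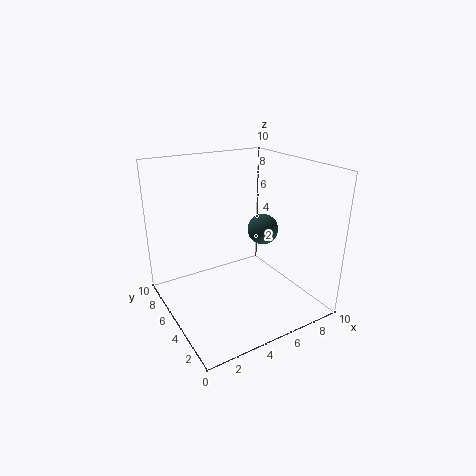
x = 6, y = 3.5, z = 6, c = 'darkslategray'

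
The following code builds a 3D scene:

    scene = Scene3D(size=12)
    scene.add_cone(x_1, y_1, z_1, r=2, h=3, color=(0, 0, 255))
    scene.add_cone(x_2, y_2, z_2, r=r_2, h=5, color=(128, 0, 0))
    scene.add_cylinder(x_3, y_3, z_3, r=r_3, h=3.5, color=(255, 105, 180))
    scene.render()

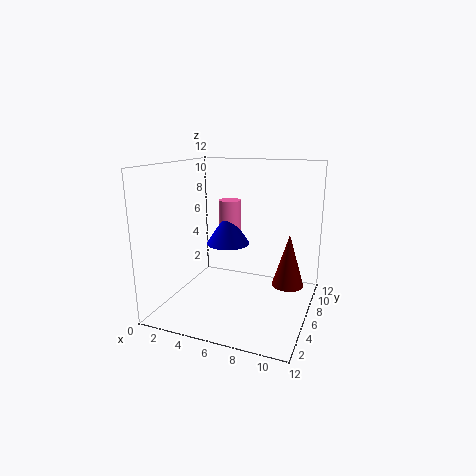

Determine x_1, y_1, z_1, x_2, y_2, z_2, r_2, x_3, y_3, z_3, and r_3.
x_1 = 4
y_1 = 8.5
z_1 = 4.5
x_2 = 9.5
y_2 = 10
z_2 = 0.5
r_2 = 1.5
x_3 = 4
y_3 = 9
z_3 = 5
r_3 = 1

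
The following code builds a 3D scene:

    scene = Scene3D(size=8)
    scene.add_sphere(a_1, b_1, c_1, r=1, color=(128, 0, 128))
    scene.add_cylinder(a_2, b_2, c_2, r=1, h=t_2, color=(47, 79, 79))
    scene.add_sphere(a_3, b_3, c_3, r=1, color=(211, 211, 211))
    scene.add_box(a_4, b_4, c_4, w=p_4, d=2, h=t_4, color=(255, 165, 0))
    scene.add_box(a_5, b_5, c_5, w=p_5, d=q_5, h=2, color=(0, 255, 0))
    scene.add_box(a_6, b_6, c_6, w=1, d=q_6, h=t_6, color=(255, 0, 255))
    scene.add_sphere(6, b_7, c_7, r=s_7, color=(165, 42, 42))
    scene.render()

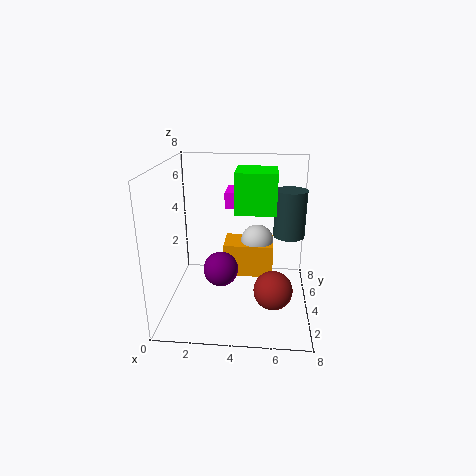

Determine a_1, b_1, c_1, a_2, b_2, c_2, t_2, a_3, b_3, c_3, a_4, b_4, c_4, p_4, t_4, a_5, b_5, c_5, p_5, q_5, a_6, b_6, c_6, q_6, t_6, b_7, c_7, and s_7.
a_1 = 3, b_1 = 4, c_1 = 2, a_2 = 7, b_2 = 7, c_2 = 3, t_2 = 3, a_3 = 5, b_3 = 6, c_3 = 3, a_4 = 3, b_4 = 5, c_4 = 1, p_4 = 3, t_4 = 2, a_5 = 4, b_5 = 2, c_5 = 6, p_5 = 2, q_5 = 2, a_6 = 3, b_6 = 6, c_6 = 5, q_6 = 2, t_6 = 1, b_7 = 2, c_7 = 2, s_7 = 1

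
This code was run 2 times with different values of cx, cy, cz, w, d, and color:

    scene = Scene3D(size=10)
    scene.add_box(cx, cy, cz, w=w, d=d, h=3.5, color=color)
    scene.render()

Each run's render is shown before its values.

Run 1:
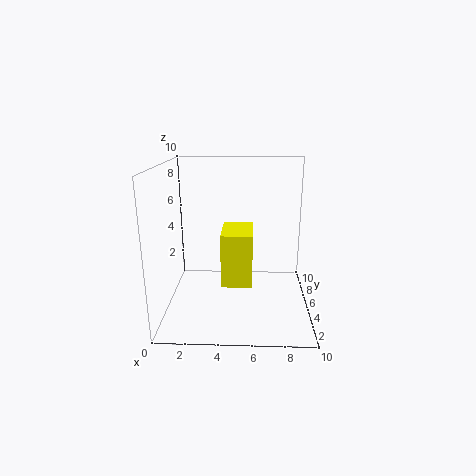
cx = 4; cy = 2.5; cz = 2.5; w = 2; d = 3; color = 'yellow'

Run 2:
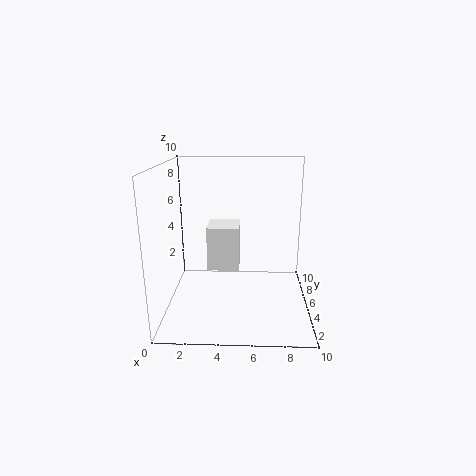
cx = 2.5; cy = 7; cz = 1.5; w = 2.5; d = 2.5; color = 'white'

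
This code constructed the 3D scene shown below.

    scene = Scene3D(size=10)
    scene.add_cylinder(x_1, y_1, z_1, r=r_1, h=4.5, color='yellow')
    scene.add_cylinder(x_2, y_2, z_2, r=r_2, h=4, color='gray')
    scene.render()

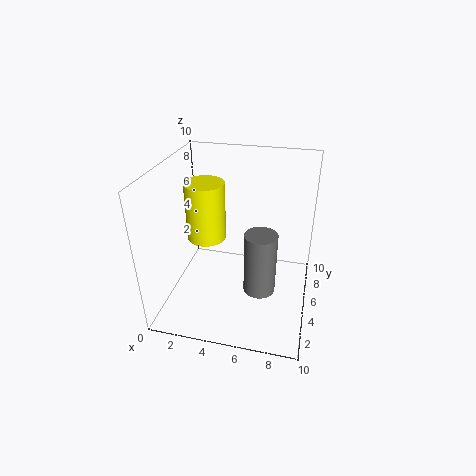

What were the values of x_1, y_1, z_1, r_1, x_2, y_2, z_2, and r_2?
x_1 = 2, y_1 = 7, z_1 = 3.5, r_1 = 1.5, x_2 = 7, y_2 = 2.5, z_2 = 3, r_2 = 1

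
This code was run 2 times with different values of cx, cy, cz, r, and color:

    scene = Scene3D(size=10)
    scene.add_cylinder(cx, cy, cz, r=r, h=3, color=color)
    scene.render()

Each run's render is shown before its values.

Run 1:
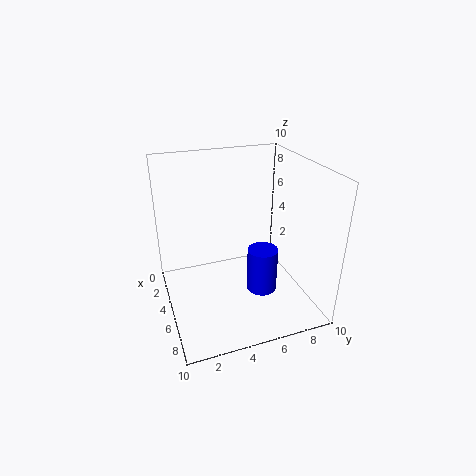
cx = 7
cy = 6
cz = 2
r = 1
color = 'blue'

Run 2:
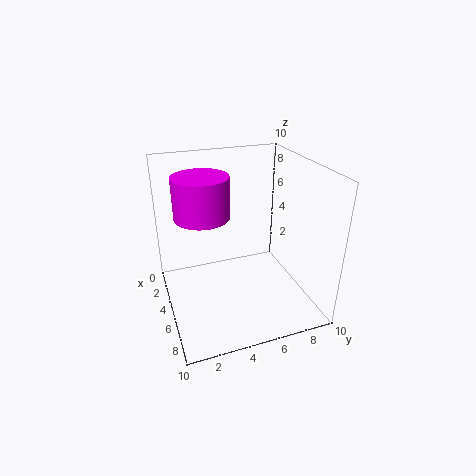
cx = 3
cy = 3
cz = 6
r = 2
color = 'magenta'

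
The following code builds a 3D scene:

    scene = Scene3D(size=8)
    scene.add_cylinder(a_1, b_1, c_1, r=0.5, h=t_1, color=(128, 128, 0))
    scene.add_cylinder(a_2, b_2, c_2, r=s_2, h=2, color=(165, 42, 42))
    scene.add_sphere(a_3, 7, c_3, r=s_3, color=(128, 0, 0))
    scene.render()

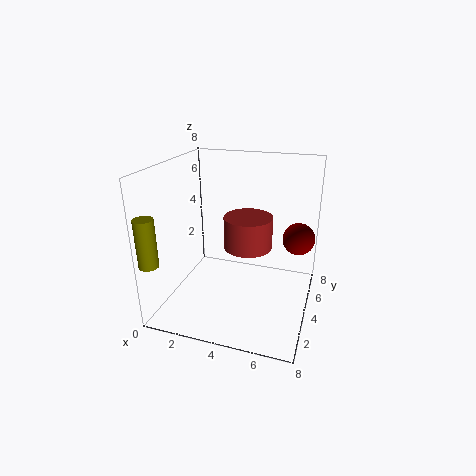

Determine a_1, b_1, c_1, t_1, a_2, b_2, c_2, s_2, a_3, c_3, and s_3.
a_1 = 0.5, b_1 = 0.5, c_1 = 3.5, t_1 = 2.5, a_2 = 4, b_2 = 6, c_2 = 2.5, s_2 = 1.5, a_3 = 7, c_3 = 3, s_3 = 1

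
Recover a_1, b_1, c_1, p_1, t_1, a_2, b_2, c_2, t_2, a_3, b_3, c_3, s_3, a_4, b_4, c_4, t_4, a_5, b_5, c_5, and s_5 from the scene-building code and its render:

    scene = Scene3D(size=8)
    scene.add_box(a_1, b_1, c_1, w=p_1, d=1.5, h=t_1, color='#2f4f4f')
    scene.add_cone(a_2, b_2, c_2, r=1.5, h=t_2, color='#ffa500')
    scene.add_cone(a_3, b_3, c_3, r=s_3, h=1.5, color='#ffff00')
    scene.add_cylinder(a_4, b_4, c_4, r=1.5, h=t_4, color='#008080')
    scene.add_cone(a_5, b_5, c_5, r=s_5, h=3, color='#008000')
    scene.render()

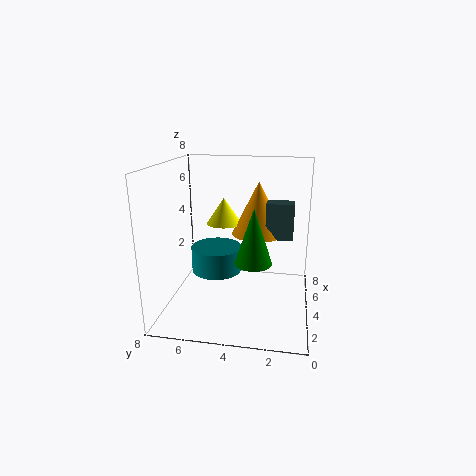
a_1 = 4, b_1 = 1, c_1 = 4, p_1 = 1, t_1 = 2, a_2 = 5, b_2 = 3, c_2 = 4, t_2 = 3, a_3 = 5, b_3 = 5, c_3 = 4.5, s_3 = 1, a_4 = 5, b_4 = 5.5, c_4 = 1.5, t_4 = 1.5, a_5 = 3, b_5 = 3, c_5 = 3, s_5 = 1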